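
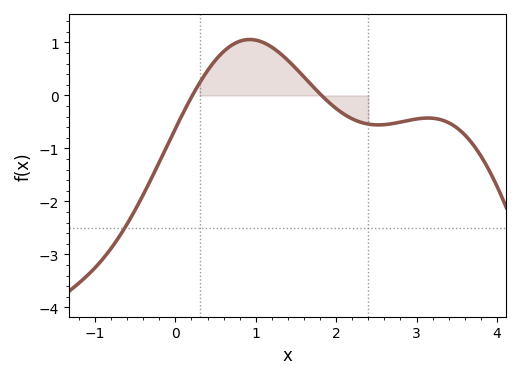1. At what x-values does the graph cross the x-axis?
0.2, 1.8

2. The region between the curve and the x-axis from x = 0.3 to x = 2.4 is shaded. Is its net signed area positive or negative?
positive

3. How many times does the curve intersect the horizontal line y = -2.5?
1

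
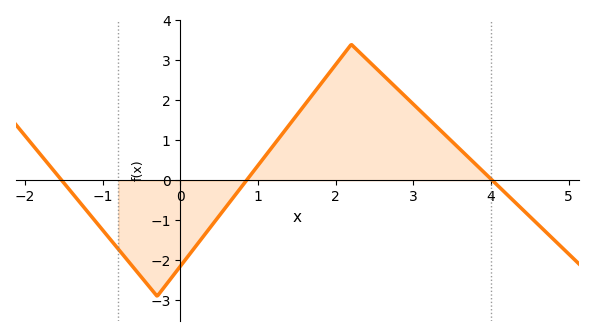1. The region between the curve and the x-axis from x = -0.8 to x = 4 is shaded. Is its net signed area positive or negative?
positive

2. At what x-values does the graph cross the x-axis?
-1.5, 0.9, 4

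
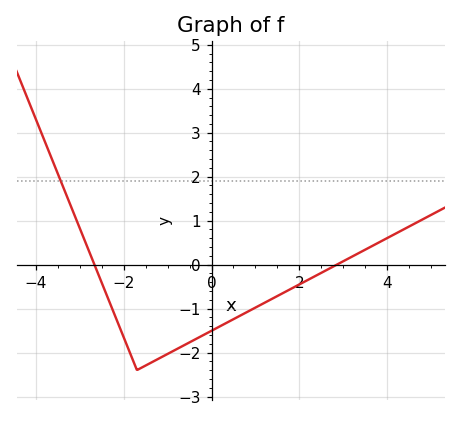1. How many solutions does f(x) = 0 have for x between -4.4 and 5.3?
2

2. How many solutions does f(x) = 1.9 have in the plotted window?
1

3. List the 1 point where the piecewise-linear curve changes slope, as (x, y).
(-1.7, -2.4)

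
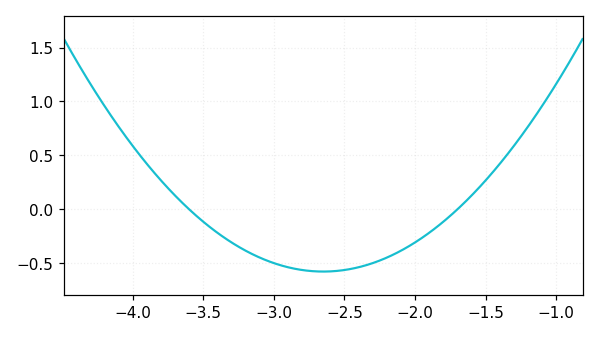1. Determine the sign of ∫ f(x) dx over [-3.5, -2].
negative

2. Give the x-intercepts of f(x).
-3.6, -1.7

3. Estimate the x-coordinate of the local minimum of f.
-2.65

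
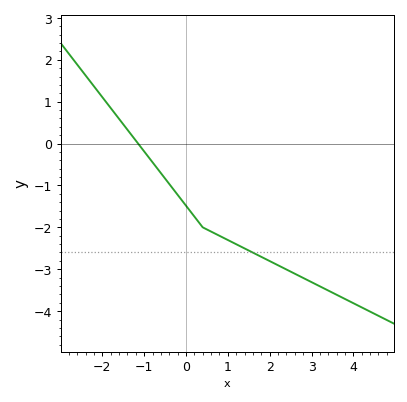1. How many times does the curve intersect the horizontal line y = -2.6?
1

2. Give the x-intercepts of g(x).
-1.2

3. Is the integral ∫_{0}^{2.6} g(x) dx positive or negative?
negative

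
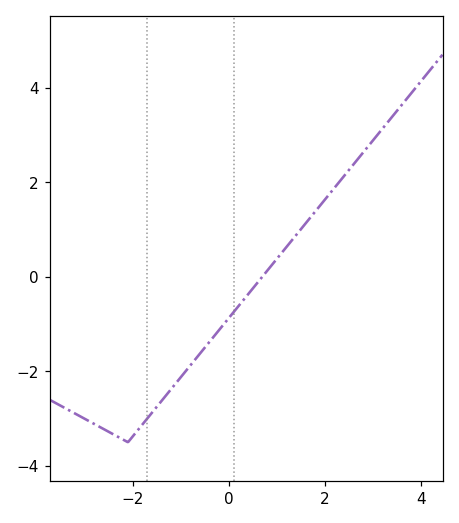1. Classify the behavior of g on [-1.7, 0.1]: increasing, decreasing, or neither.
increasing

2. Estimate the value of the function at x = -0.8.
-1.87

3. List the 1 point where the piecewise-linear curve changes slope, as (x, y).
(-2.1, -3.5)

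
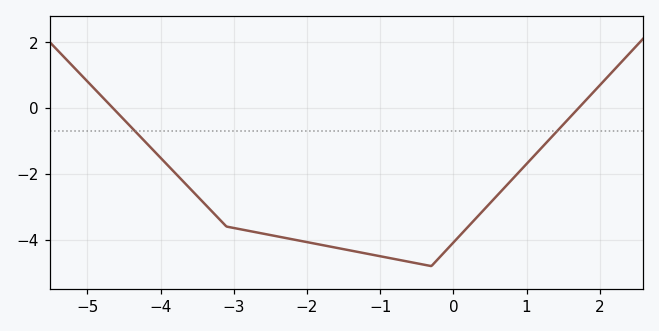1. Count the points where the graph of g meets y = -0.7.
2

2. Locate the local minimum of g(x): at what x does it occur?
-0.4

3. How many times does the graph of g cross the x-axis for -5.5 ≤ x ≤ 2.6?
2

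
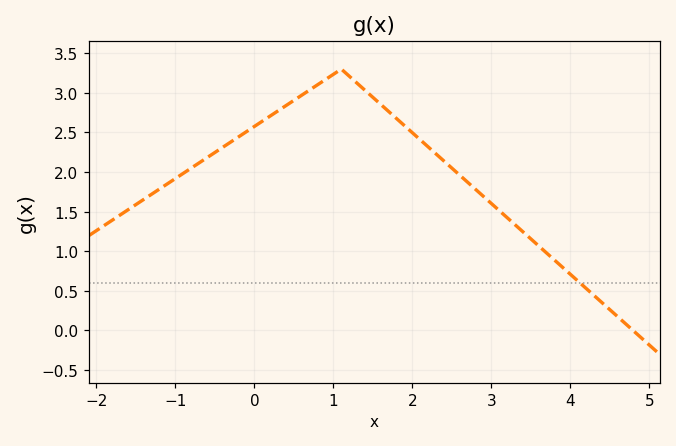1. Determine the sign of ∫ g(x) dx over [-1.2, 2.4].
positive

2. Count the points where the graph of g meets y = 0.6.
1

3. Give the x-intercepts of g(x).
4.8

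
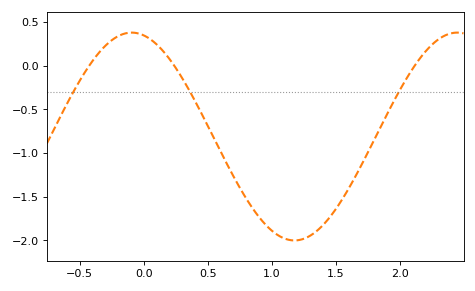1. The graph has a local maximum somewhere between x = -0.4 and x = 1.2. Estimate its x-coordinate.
-0.093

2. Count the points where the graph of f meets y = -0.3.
3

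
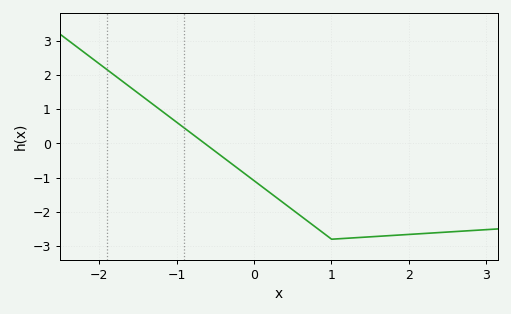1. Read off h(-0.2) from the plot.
-0.7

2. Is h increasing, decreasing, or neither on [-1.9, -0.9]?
decreasing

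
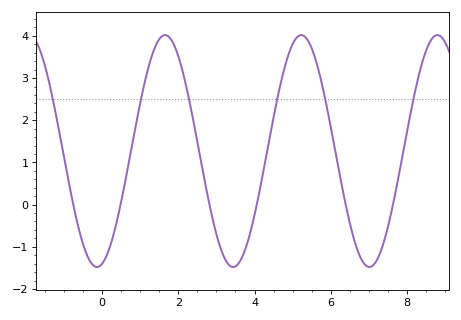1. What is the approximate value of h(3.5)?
-1.46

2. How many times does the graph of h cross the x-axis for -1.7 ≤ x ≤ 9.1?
6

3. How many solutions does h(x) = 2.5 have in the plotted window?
6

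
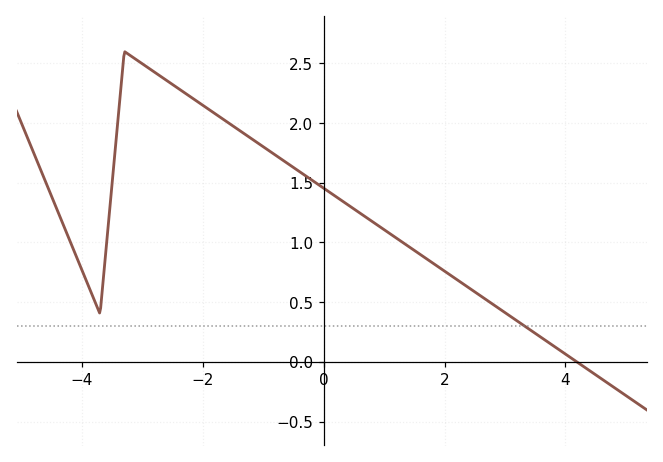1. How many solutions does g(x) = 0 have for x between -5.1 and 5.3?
1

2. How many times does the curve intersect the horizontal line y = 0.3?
1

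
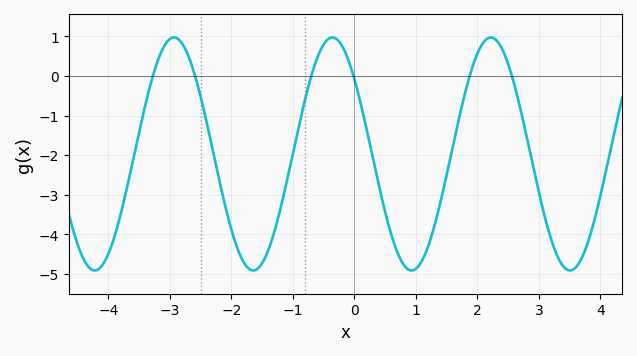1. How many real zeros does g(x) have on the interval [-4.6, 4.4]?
6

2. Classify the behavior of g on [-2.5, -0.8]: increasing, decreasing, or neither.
neither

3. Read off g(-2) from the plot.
-3.87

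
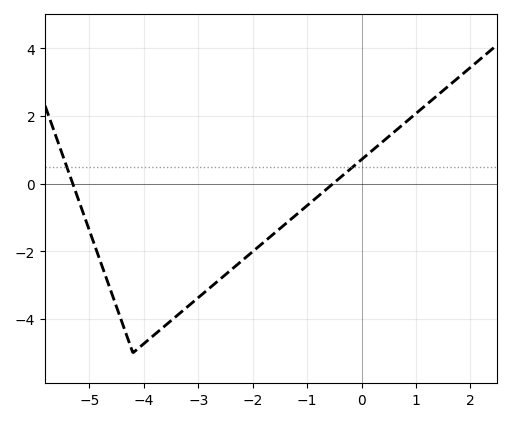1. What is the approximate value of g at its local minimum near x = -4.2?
-5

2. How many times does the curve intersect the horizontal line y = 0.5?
2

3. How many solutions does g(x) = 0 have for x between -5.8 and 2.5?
2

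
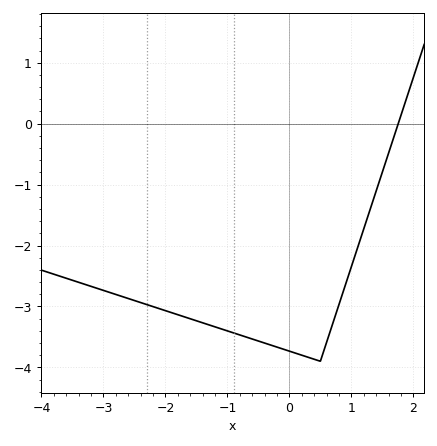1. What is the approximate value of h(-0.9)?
-3.4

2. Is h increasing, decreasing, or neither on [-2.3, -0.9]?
decreasing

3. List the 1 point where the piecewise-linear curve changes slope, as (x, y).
(0.5, -3.9)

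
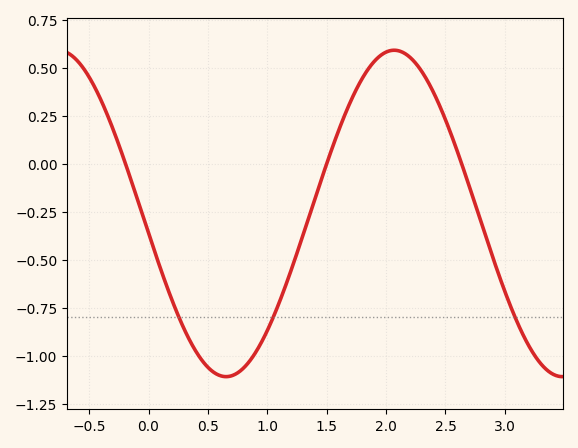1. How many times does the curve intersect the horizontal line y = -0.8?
3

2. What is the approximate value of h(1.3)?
-0.374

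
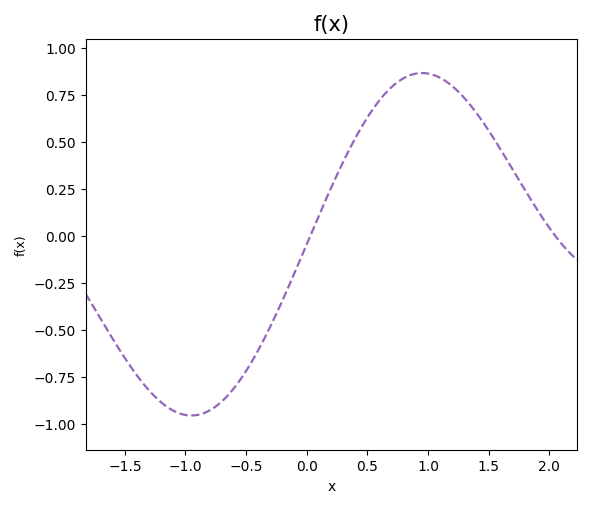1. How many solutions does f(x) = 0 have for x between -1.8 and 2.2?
2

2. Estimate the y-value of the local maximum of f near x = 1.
0.85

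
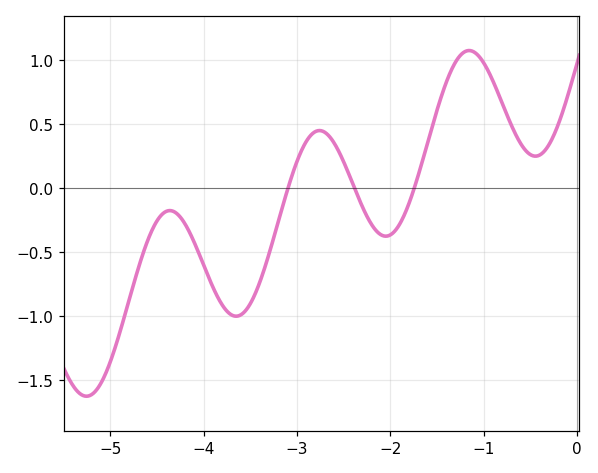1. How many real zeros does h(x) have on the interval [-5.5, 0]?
3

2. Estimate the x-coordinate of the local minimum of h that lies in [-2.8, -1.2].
-2.05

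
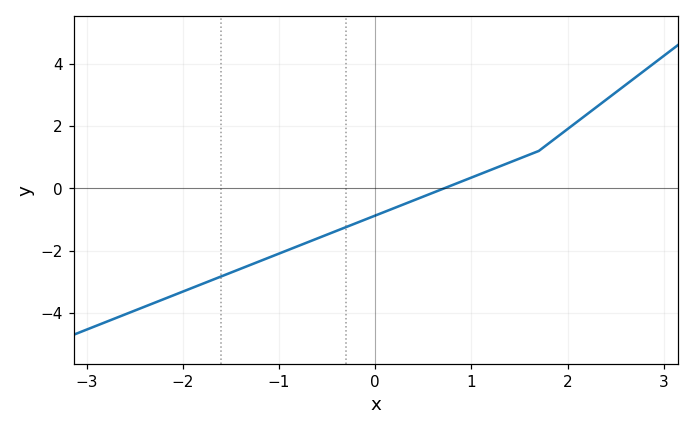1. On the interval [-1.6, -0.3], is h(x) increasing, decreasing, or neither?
increasing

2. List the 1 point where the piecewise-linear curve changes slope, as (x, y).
(1.7, 1.2)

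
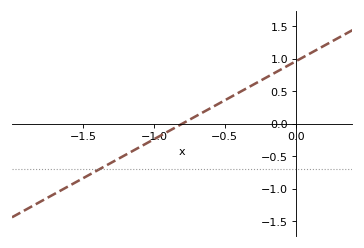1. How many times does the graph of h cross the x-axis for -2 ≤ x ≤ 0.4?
1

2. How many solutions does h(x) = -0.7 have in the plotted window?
1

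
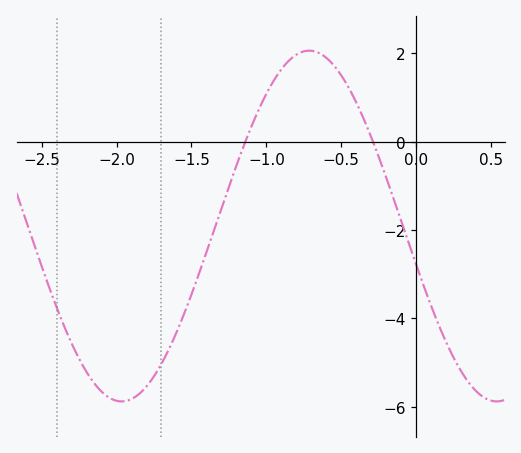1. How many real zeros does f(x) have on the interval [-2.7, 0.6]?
2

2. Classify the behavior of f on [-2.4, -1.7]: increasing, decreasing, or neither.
neither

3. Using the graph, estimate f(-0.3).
0.102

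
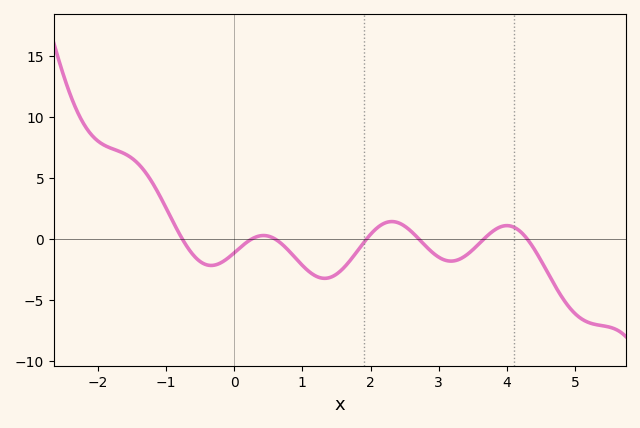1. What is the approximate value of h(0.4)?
0.5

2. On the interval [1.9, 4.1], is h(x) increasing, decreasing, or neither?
neither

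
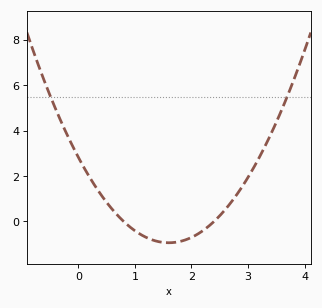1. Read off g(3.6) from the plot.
4.94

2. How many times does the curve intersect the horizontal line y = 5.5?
2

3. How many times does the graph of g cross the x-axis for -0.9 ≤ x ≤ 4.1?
2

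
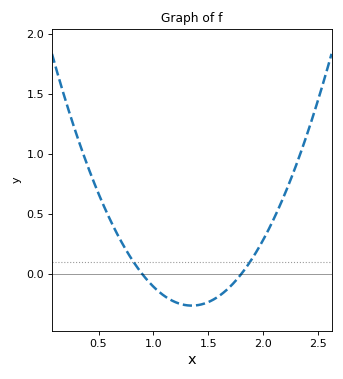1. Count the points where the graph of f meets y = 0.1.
2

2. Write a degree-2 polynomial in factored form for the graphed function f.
y = 1.29(x - 0.9)(x - 1.8)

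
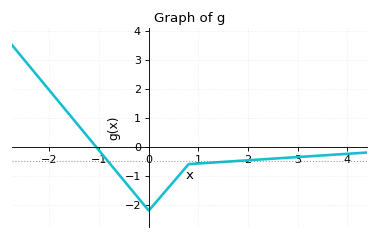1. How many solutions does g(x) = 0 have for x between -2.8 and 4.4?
1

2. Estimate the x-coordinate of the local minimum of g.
-0.001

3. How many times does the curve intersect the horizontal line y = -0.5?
2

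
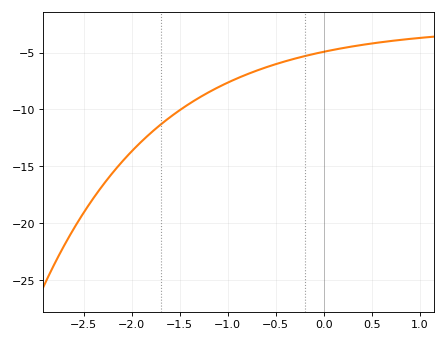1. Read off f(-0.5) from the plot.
-6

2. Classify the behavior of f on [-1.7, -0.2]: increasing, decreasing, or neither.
increasing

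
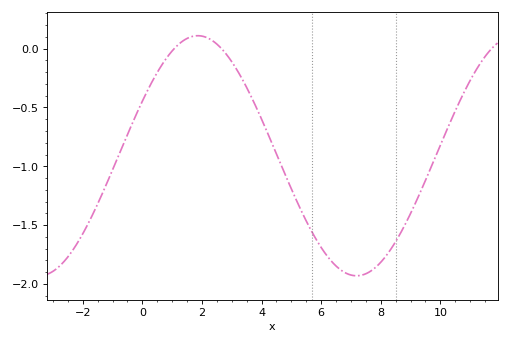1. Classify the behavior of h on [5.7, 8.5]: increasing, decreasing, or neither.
neither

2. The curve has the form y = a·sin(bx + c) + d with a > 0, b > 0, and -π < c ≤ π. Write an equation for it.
y = 1.02sin(0.59x + 0.472) - 0.91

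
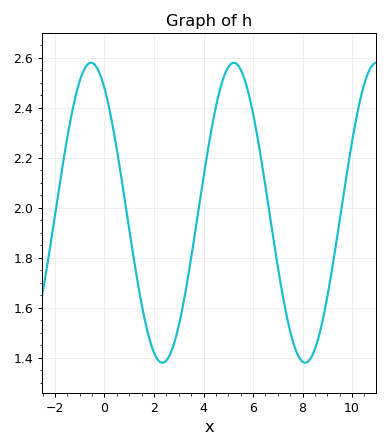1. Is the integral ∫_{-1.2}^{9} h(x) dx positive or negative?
positive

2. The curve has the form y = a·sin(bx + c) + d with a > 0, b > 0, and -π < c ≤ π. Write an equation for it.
y = 0.6sin(1.09x + 2.16) + 1.98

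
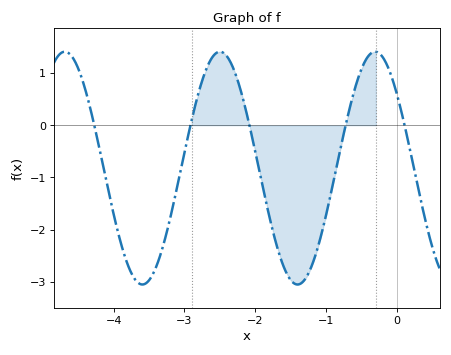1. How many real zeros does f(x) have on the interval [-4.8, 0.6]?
5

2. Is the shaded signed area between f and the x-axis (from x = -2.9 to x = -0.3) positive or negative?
negative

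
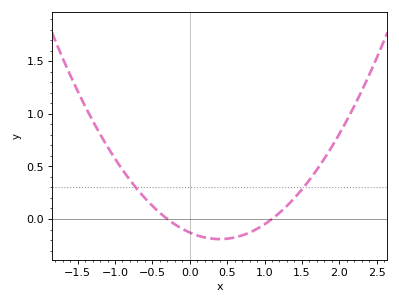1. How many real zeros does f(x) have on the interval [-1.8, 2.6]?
2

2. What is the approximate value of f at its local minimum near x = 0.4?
-0.2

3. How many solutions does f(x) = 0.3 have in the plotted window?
2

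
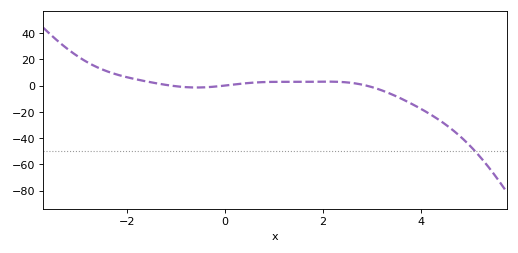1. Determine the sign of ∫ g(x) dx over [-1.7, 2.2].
positive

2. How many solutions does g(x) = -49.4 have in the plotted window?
1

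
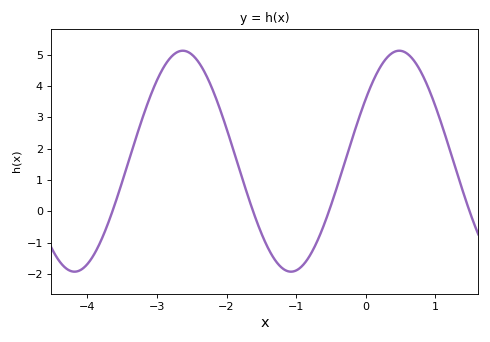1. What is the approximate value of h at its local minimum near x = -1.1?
-1.93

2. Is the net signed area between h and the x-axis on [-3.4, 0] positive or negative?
positive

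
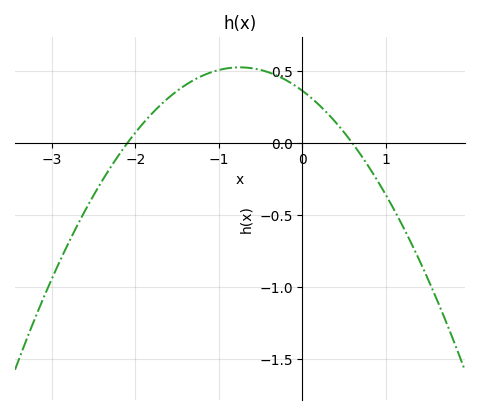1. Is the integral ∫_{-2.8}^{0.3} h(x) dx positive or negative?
positive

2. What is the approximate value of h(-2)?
0.075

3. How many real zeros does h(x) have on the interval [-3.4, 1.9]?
2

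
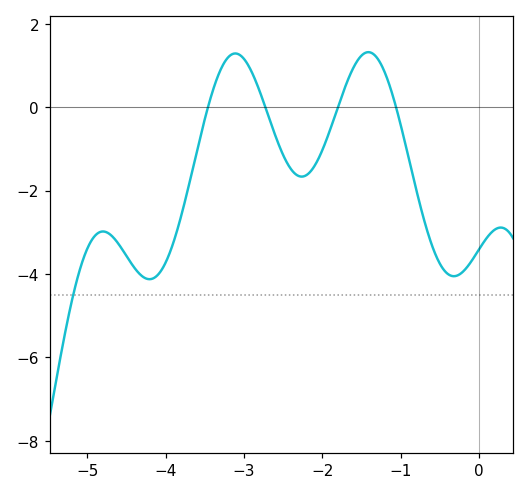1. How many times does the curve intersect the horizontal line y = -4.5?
1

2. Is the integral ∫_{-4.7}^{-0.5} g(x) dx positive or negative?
negative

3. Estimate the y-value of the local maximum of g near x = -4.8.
-3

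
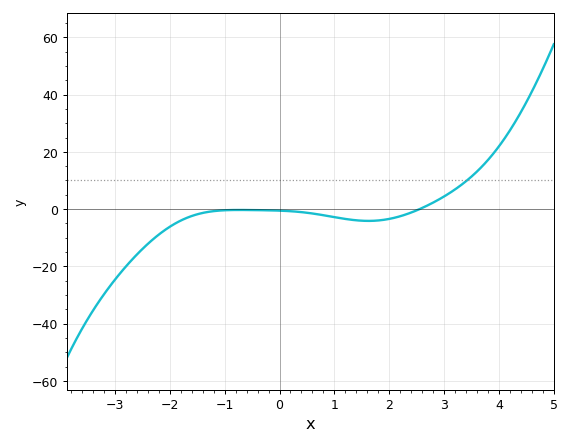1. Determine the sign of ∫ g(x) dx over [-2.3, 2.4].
negative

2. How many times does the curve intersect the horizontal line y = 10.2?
1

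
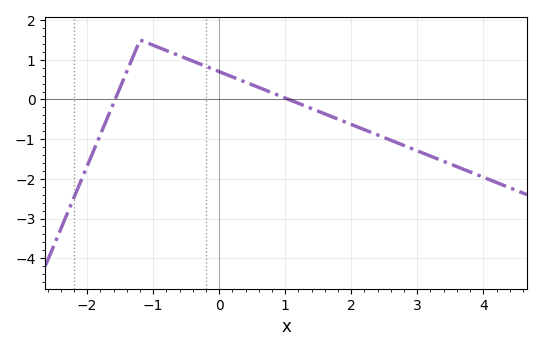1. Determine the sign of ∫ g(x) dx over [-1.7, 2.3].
positive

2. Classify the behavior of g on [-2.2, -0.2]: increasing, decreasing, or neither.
neither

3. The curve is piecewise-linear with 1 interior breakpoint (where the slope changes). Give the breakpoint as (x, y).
(-1.2, 1.5)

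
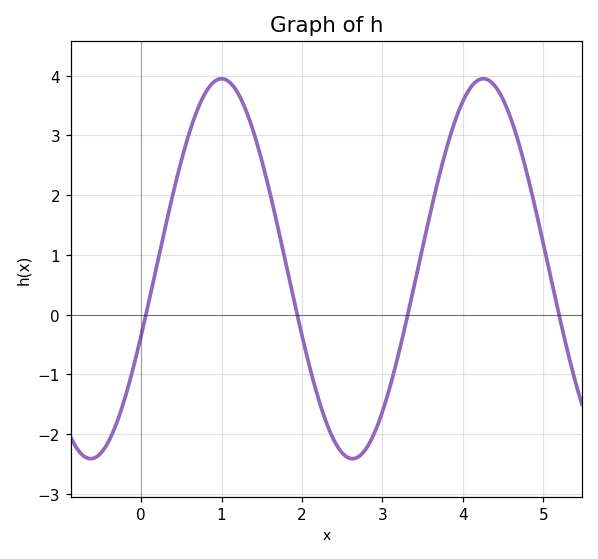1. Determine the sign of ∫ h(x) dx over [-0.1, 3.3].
positive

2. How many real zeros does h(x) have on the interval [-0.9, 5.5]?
4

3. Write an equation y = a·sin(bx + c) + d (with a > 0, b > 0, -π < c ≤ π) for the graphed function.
y = 3.18sin(1.93x - 0.36) + 0.77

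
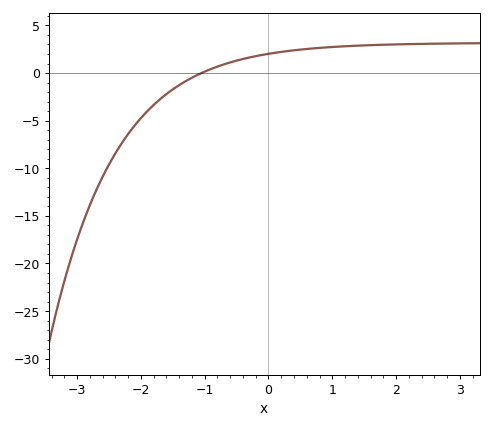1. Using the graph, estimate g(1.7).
3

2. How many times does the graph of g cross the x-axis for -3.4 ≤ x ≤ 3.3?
1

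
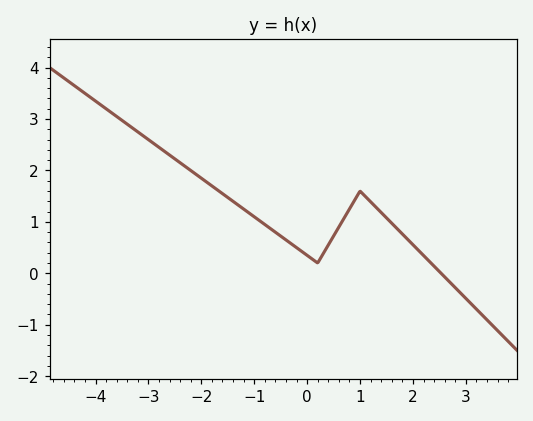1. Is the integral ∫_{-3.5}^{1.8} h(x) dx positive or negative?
positive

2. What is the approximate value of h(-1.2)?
1.2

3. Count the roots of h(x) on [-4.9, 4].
1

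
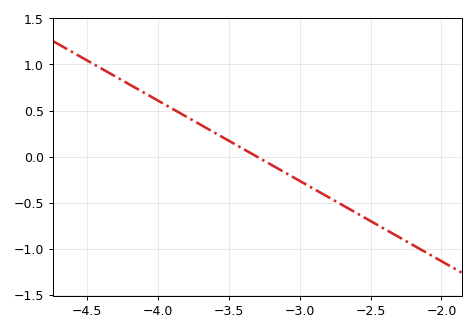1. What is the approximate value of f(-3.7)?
0.35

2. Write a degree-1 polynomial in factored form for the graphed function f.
y = -0.87(x + 3.3)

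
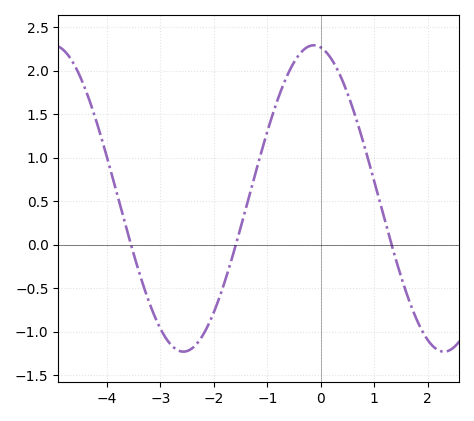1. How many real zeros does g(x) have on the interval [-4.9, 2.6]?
3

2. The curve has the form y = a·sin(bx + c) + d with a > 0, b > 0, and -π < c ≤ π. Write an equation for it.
y = 1.76sin(1.3x + 1.7) + 0.53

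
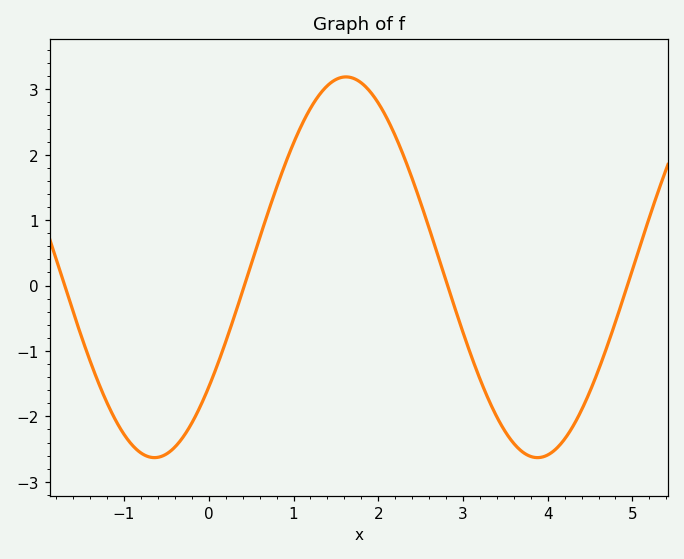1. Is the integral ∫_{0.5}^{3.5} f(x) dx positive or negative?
positive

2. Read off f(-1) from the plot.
-2.27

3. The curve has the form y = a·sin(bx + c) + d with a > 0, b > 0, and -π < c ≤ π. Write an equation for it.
y = 2.91sin(1.39x - 0.68) + 0.28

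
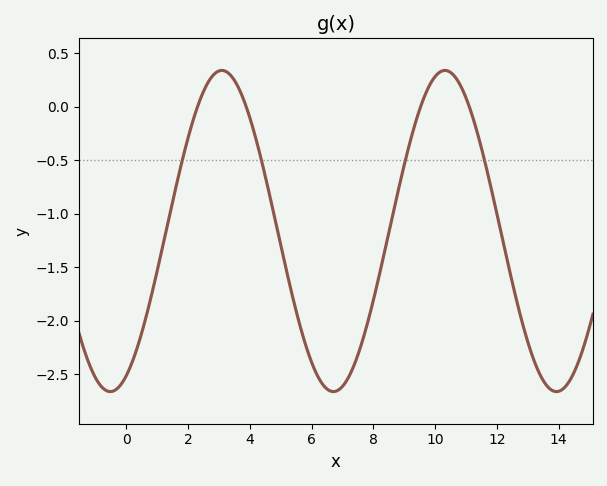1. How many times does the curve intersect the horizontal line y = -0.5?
4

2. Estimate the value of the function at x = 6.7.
-2.65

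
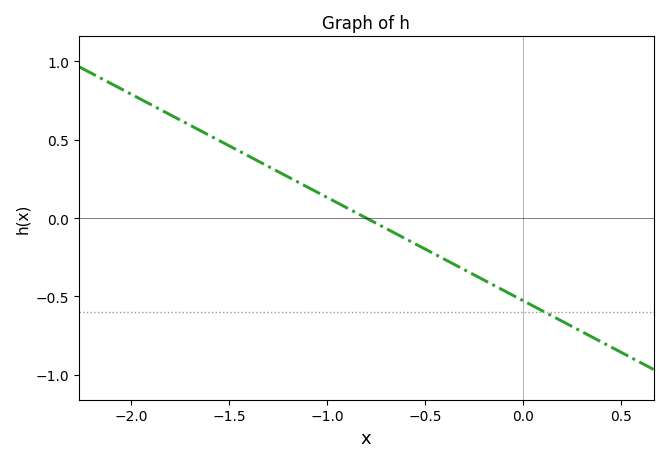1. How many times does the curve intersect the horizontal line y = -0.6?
1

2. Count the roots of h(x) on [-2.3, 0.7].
1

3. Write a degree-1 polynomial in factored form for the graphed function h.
y = -0.66(x + 0.8)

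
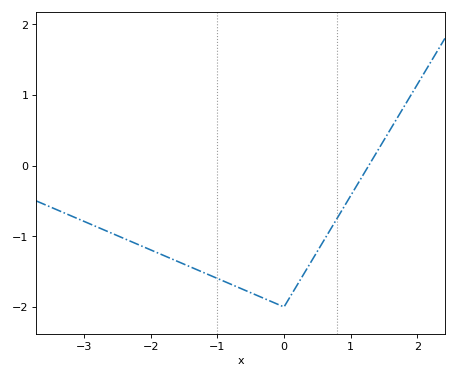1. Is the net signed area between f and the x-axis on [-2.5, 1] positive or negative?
negative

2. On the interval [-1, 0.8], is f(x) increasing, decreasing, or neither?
neither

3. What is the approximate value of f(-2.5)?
-1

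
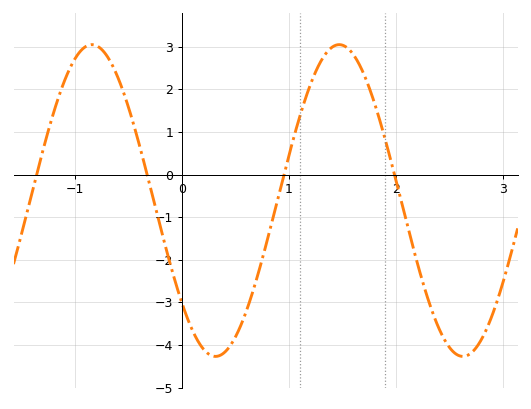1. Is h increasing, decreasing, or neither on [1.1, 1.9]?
neither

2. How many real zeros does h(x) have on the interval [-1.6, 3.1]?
4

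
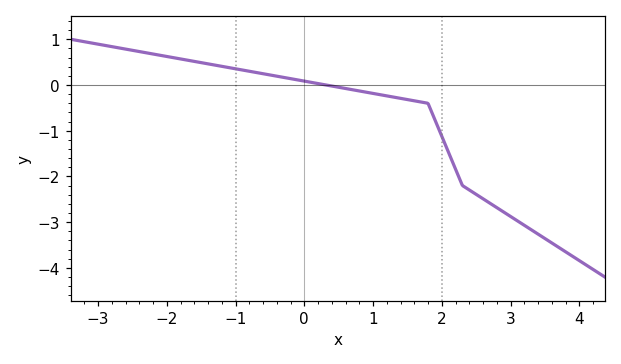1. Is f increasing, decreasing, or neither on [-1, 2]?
decreasing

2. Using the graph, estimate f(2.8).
-2.7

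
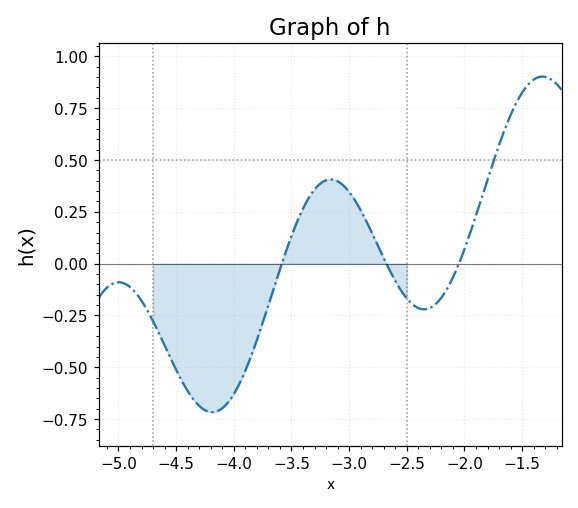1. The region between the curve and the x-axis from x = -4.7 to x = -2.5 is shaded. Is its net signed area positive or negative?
negative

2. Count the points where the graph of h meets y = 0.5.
1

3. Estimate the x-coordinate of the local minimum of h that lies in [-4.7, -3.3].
-4.19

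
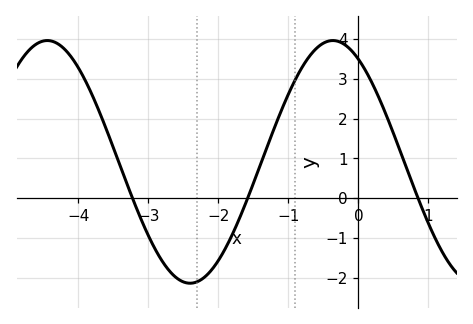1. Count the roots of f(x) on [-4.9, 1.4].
3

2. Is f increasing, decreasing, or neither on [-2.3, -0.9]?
increasing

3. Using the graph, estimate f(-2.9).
-1.3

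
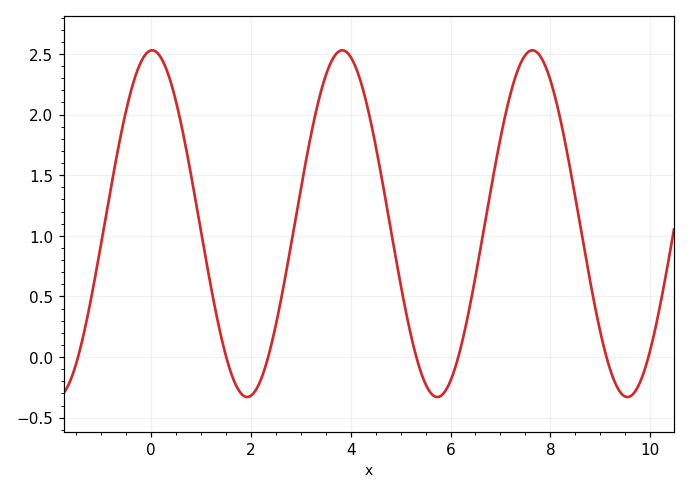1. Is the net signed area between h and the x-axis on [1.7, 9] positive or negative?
positive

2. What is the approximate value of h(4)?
2.48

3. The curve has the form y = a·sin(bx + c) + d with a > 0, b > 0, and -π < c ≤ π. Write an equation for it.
y = 1.43sin(1.65x + 1.53) + 1.1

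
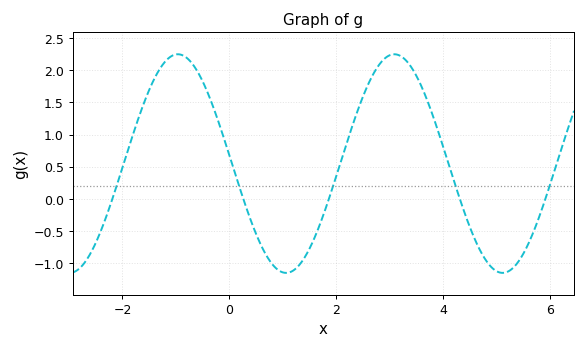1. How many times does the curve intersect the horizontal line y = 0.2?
5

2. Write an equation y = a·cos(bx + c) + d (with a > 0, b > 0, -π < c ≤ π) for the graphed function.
y = 1.7cos(1.55x + 1.49) + 0.55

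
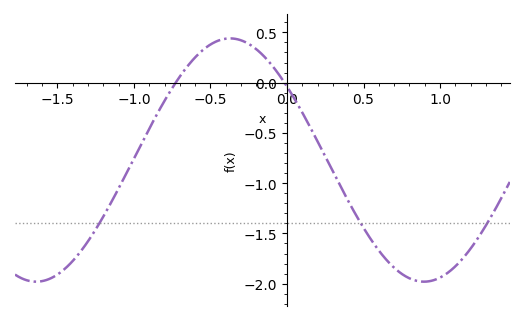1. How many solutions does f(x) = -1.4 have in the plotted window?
3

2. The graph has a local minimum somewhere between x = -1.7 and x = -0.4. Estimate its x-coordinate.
-1.64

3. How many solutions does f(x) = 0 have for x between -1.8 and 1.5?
2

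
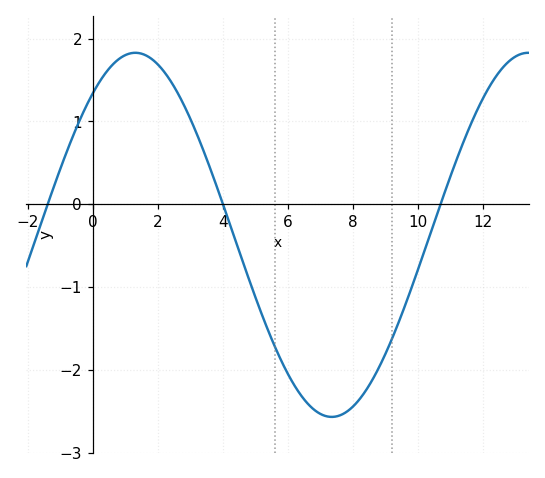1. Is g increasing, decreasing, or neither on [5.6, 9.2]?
neither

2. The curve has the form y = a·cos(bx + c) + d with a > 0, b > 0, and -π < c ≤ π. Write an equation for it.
y = 2.2cos(0.52x - 0.682) - 0.37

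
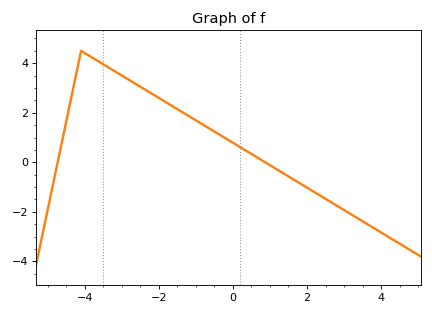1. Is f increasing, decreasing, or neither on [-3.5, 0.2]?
decreasing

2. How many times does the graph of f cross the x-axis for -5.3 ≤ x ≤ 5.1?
2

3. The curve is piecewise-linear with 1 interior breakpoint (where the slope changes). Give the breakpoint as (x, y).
(-4.1, 4.5)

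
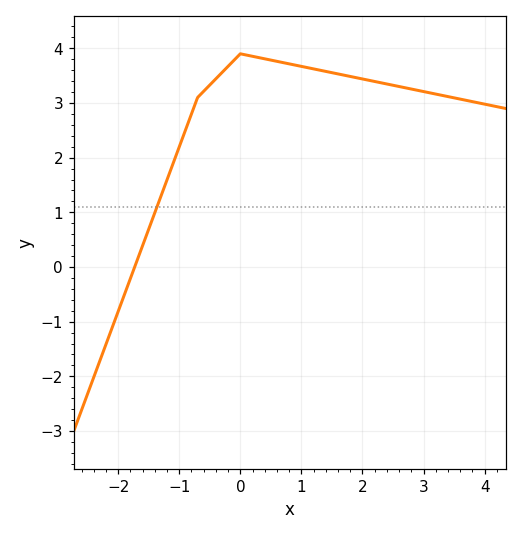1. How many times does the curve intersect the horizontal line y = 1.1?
1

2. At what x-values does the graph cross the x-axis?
-1.73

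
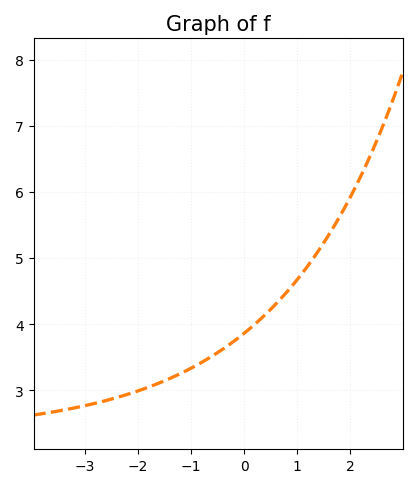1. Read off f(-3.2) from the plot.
2.73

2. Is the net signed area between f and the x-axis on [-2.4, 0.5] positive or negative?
positive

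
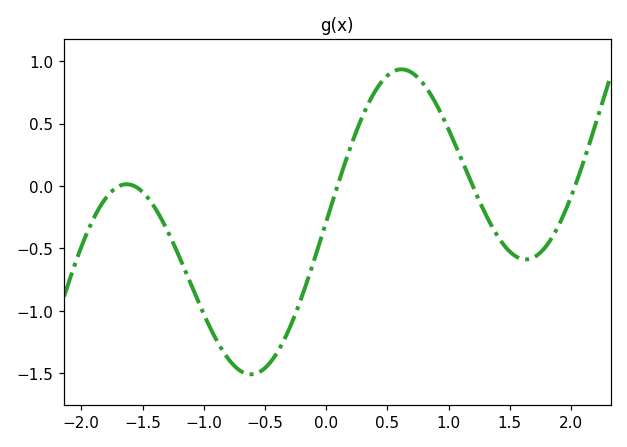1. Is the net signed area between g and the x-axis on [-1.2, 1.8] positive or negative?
negative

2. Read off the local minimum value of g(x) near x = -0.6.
-1.5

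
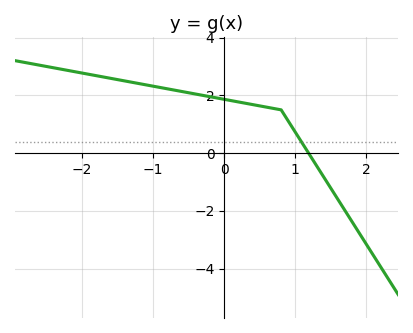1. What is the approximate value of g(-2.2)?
2.86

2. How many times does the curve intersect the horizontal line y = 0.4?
1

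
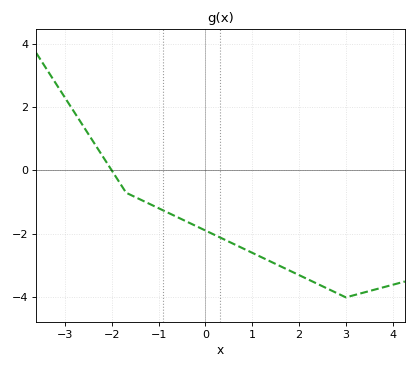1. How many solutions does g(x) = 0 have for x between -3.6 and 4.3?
1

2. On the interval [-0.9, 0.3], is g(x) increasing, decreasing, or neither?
decreasing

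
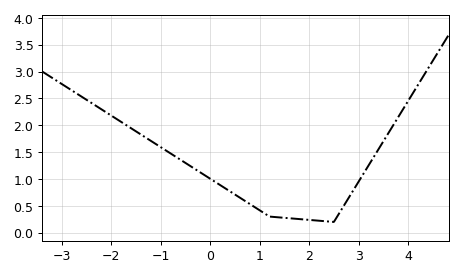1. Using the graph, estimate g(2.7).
0.5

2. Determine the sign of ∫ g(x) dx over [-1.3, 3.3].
positive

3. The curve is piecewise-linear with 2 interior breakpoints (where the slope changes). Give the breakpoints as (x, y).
(1.2, 0.3); (2.5, 0.2)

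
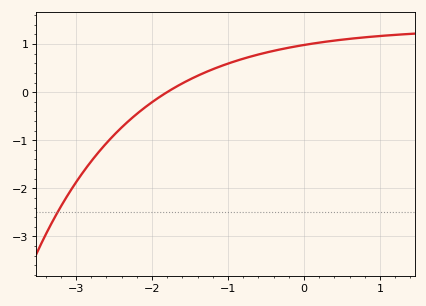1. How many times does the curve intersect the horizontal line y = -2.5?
1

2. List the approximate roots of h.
-1.8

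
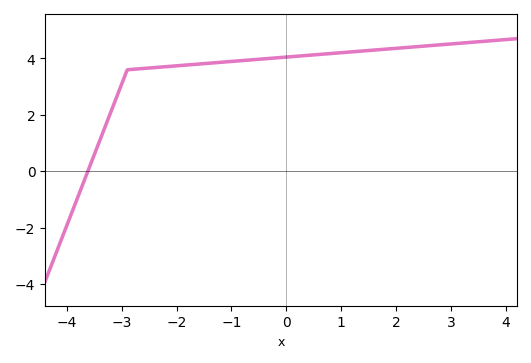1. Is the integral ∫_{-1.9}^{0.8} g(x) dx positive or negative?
positive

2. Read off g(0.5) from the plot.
4.2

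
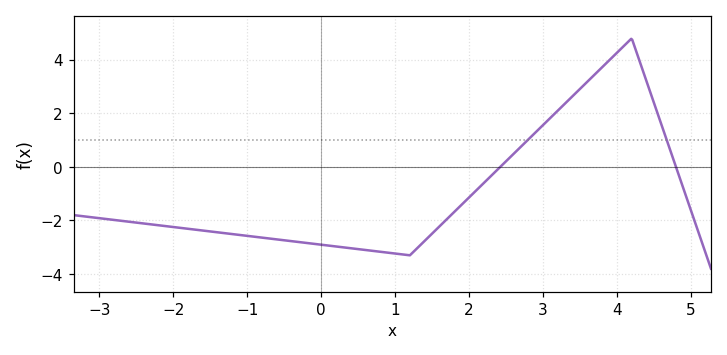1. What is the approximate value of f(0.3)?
-3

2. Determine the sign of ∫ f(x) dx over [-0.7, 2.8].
negative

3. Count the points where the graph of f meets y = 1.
2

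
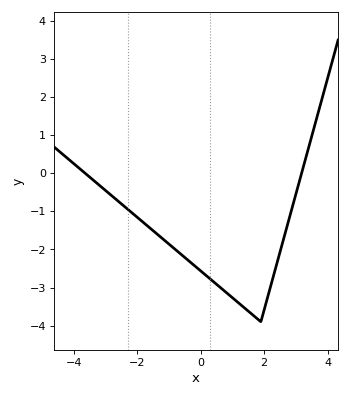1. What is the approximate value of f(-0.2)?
-2.4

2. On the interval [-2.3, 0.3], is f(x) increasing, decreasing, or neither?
decreasing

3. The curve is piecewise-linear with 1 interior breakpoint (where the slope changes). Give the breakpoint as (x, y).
(1.9, -3.9)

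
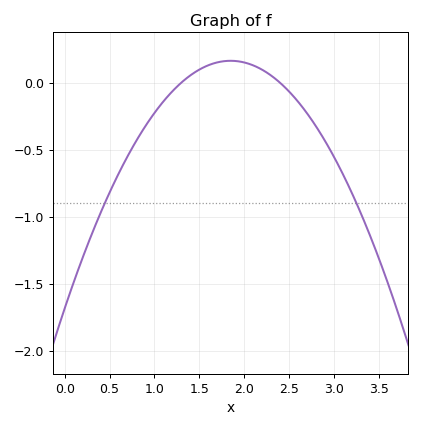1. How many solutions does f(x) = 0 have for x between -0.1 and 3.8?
2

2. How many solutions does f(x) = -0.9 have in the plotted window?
2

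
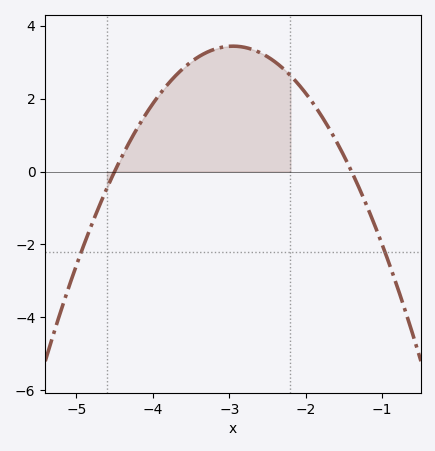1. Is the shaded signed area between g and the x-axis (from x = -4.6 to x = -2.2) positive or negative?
positive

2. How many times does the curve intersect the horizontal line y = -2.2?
2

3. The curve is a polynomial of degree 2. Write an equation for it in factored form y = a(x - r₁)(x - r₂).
y = -1.43(x + 4.5)(x + 1.4)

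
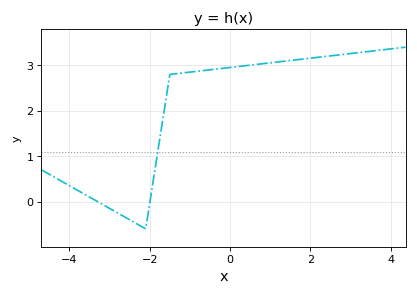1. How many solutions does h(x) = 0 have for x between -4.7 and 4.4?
2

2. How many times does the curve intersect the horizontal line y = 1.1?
1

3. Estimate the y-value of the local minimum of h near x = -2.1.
-0.6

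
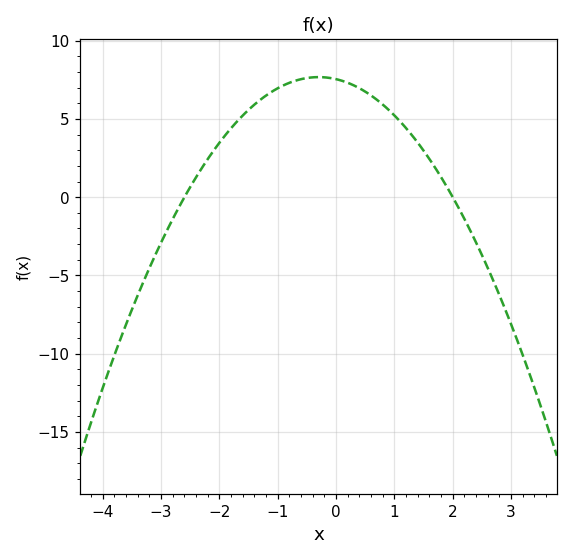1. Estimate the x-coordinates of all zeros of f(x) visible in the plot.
-2.6, 2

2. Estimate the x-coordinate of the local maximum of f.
-0.2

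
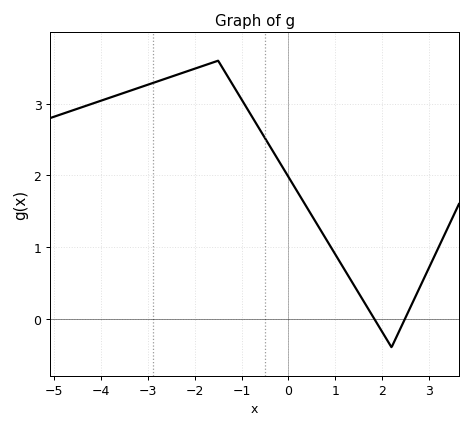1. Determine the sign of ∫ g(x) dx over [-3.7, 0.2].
positive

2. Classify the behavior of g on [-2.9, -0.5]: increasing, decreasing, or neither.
neither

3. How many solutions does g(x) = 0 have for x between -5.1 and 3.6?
2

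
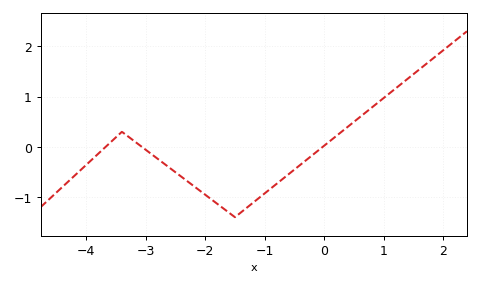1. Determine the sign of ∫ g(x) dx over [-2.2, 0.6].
negative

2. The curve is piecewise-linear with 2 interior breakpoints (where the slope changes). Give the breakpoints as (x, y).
(-3.4, 0.3); (-1.5, -1.4)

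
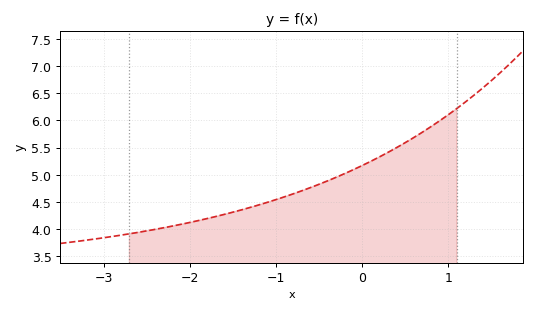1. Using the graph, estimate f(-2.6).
3.95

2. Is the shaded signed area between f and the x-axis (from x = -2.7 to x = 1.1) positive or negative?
positive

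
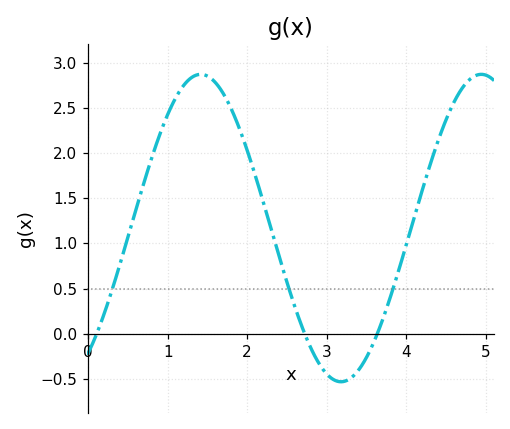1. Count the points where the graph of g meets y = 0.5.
3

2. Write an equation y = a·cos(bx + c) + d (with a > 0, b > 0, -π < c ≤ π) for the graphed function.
y = 1.7cos(1.8x - 2.5) + 1.17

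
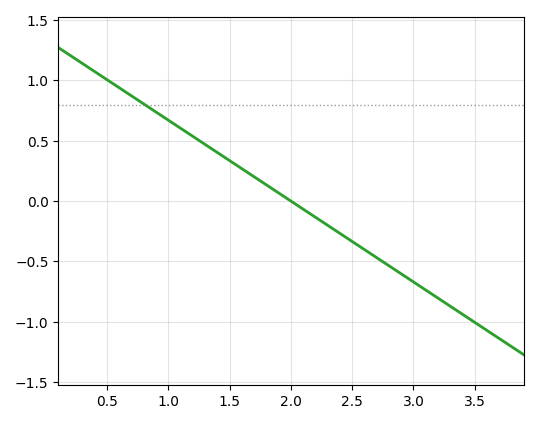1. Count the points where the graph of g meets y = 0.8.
1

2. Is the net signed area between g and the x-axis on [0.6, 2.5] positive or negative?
positive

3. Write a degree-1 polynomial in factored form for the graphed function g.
y = -0.67(x - 2)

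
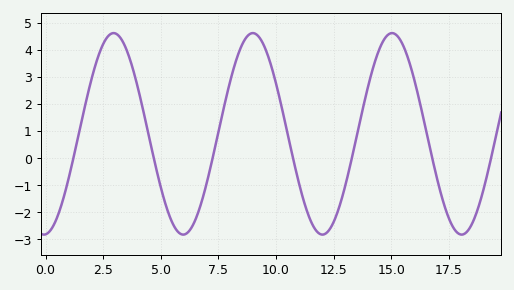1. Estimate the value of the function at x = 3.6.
3.8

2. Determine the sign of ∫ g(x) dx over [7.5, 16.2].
positive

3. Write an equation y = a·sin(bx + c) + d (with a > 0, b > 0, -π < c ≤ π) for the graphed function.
y = 3.72sin(1x - 1.5) + 0.89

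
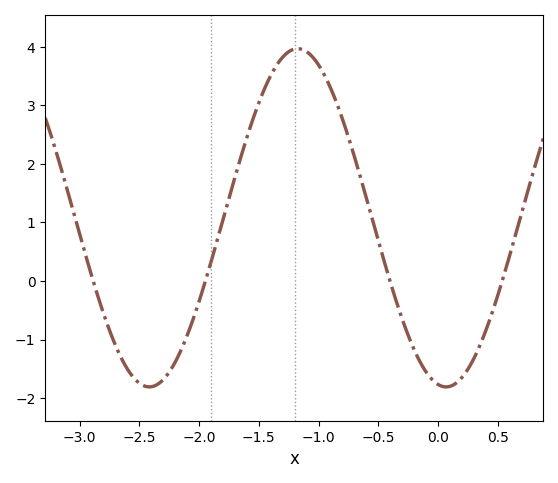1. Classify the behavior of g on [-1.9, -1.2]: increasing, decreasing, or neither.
increasing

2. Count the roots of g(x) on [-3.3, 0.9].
4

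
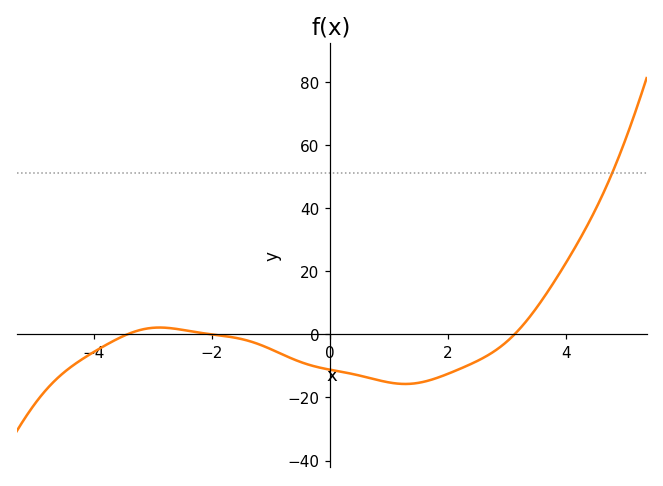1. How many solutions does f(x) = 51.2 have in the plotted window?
1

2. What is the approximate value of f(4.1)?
26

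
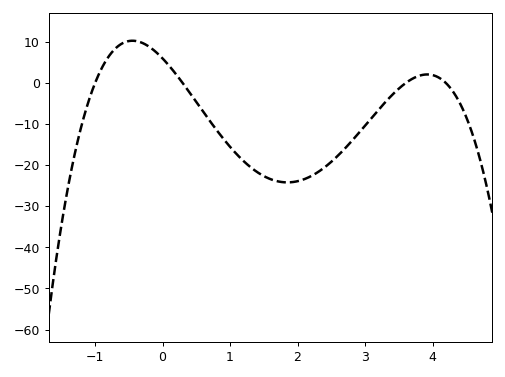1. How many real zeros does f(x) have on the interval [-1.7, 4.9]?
4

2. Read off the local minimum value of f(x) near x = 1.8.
-24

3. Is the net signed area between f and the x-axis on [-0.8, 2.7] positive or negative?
negative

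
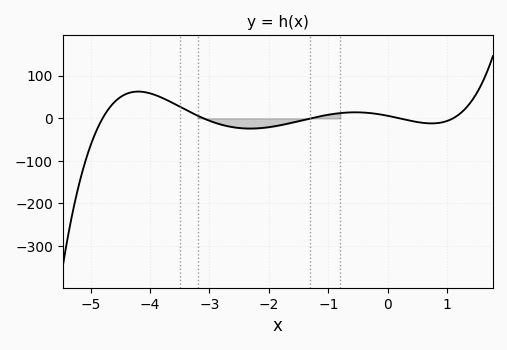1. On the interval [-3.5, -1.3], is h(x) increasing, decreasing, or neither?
neither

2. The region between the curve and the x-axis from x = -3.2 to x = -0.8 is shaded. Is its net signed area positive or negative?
negative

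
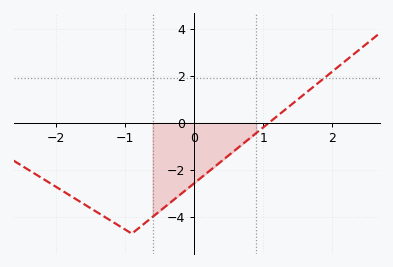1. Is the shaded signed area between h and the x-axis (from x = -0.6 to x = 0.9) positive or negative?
negative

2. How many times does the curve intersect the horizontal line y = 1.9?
1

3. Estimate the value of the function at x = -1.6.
-3.43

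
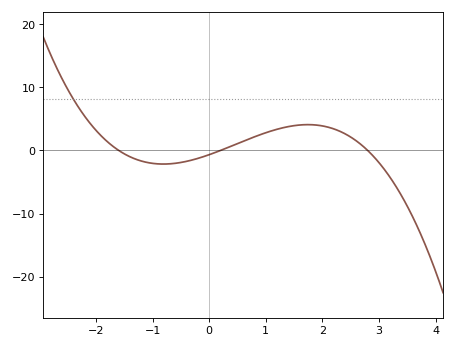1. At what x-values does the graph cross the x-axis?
-1.6, 0.2, 2.8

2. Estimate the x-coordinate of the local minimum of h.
-0.8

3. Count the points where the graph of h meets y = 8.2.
1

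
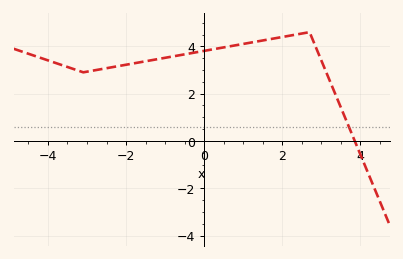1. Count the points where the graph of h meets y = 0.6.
1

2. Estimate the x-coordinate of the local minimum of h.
-3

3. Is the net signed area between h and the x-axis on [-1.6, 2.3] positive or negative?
positive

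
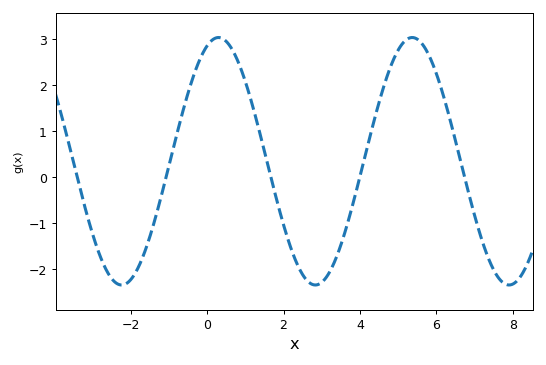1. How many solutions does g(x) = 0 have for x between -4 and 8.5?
5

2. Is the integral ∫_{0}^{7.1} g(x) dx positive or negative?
positive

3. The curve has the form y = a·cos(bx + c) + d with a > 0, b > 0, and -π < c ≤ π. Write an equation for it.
y = 2.69cos(1.2x - 0.37) + 0.34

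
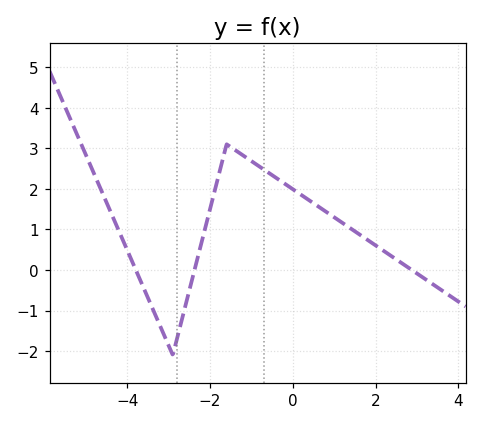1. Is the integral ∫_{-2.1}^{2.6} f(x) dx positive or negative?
positive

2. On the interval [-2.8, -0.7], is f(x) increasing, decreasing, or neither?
neither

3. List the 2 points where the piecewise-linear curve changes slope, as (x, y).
(-2.9, -2.1); (-1.6, 3.1)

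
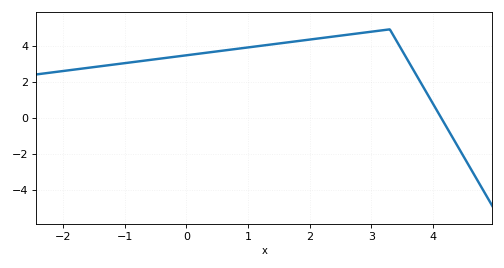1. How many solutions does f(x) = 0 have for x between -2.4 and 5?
1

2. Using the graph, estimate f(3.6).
3.2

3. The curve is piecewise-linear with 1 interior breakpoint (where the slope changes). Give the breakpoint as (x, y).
(3.3, 4.9)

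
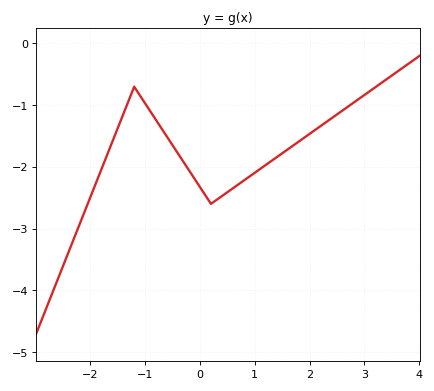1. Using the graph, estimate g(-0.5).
-1.6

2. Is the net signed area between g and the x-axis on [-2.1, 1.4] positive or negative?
negative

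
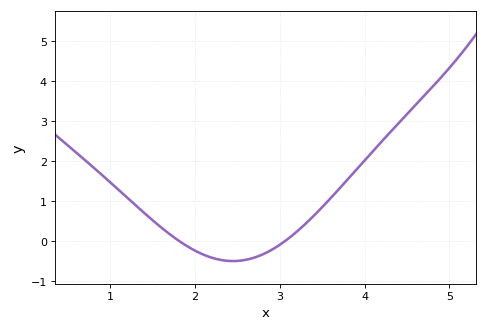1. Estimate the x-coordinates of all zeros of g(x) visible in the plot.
1.81, 3.07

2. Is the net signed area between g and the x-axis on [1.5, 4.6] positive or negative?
positive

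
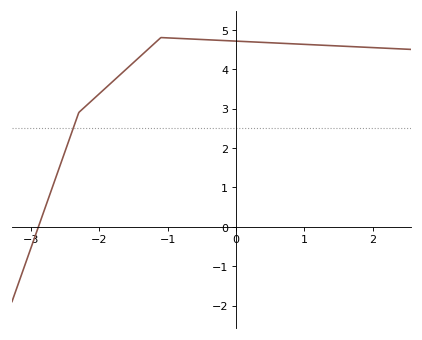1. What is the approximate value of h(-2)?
3.4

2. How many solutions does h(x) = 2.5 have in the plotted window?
1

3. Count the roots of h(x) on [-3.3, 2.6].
1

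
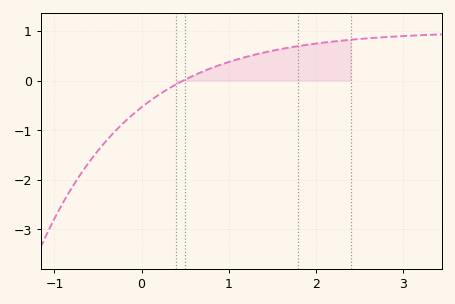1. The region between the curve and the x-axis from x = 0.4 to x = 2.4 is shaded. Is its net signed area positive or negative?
positive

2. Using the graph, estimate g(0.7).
0.18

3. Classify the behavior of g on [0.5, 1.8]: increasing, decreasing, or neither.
increasing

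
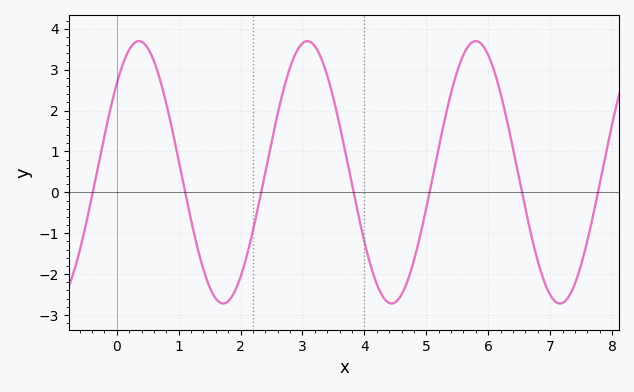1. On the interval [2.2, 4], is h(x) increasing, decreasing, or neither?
neither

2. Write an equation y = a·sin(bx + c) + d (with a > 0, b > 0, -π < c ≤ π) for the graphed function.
y = 3.21sin(2.31x + 0.742) + 0.49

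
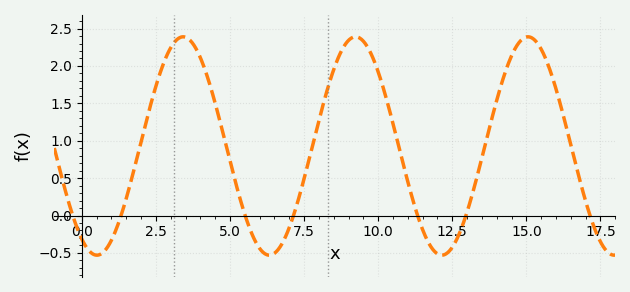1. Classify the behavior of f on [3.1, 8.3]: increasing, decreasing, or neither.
neither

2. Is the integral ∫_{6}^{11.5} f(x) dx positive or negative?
positive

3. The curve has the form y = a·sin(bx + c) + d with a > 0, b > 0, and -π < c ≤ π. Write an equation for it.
y = 1.46sin(1.08x - 2.12) + 0.93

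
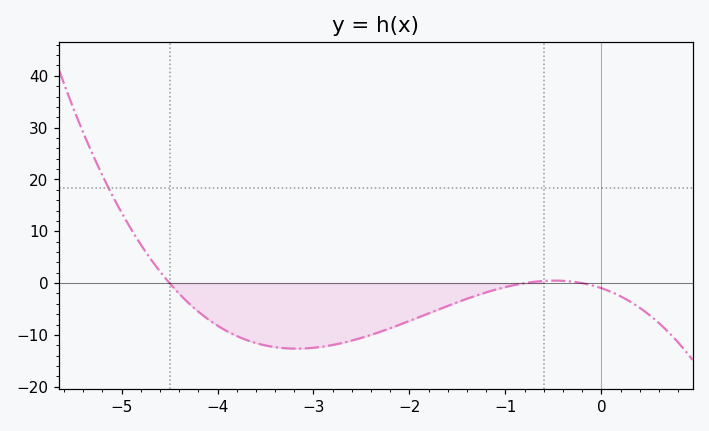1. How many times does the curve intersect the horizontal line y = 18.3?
1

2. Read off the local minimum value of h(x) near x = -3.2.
-12.6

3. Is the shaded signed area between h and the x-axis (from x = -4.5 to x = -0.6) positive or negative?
negative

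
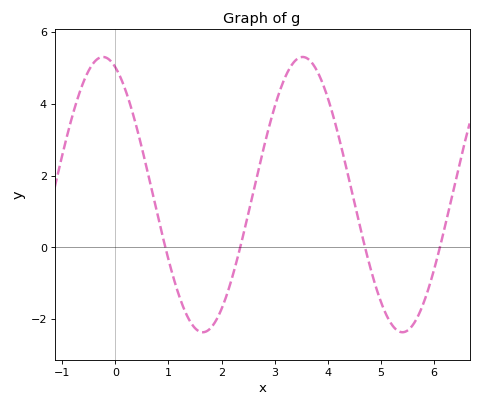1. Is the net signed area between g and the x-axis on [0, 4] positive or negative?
positive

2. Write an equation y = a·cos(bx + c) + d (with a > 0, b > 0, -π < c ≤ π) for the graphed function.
y = 3.84cos(1.67x + 0.392) + 1.47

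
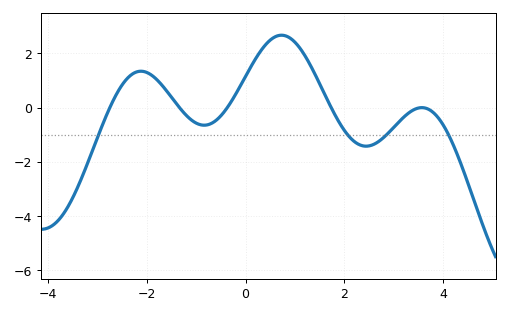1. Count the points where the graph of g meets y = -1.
4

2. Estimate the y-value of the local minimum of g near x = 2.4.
-1.42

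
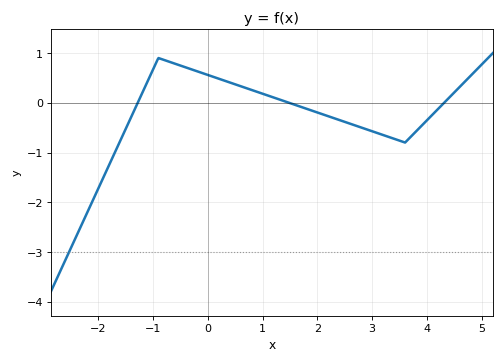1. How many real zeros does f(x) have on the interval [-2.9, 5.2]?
3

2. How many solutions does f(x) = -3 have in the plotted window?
1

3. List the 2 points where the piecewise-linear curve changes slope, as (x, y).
(-0.9, 0.9); (3.6, -0.8)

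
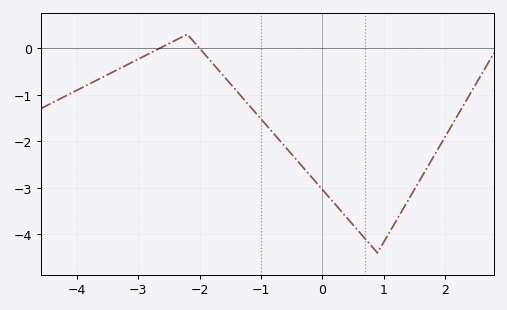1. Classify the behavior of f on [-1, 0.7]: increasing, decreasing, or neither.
decreasing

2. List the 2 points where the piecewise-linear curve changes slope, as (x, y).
(-2.2, 0.3); (0.9, -4.4)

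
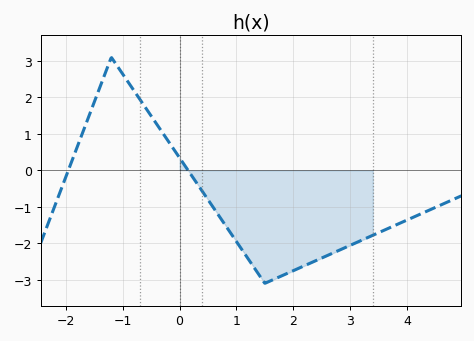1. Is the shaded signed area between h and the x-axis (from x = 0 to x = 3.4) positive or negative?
negative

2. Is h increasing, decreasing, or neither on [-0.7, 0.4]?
decreasing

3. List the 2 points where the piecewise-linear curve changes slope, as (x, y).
(-1.2, 3.1); (1.5, -3.1)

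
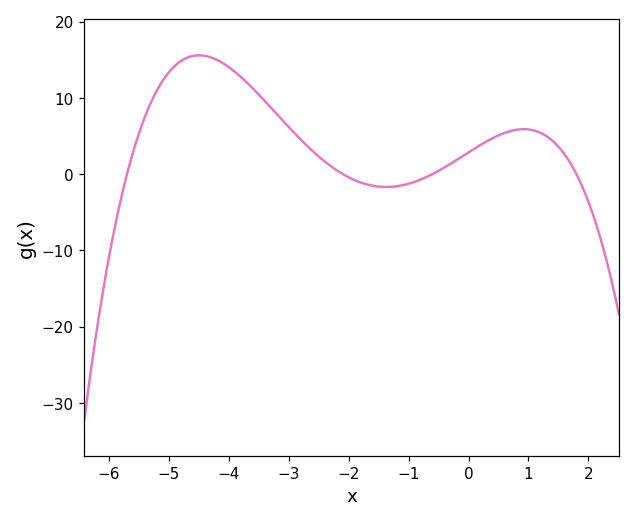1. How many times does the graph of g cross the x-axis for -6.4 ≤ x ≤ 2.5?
4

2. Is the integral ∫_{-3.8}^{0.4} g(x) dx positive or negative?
positive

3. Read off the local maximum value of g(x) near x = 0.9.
6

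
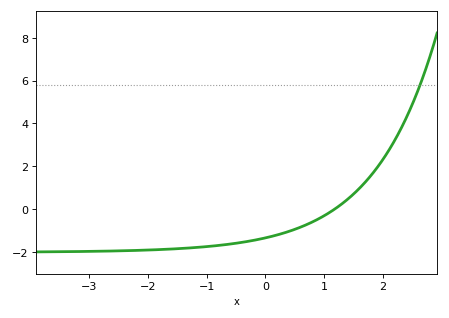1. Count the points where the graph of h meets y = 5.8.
1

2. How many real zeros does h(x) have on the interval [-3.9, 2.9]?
1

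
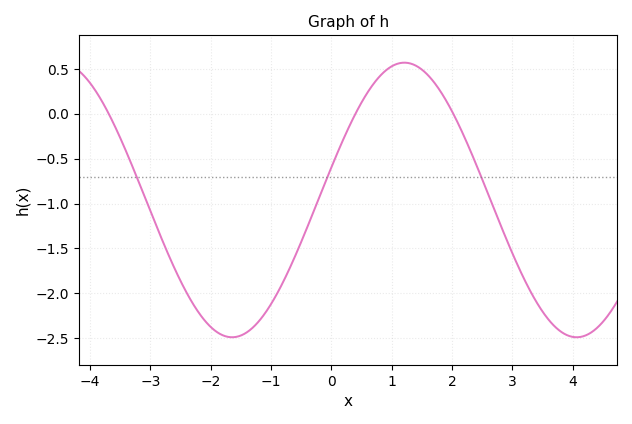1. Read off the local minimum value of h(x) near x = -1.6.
-2.49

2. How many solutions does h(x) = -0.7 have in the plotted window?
3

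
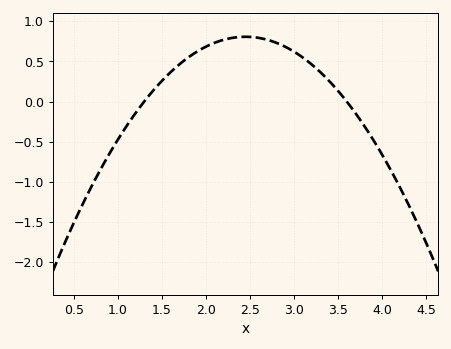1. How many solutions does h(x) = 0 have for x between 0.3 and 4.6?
2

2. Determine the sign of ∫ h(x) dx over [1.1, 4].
positive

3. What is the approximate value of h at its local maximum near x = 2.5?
0.807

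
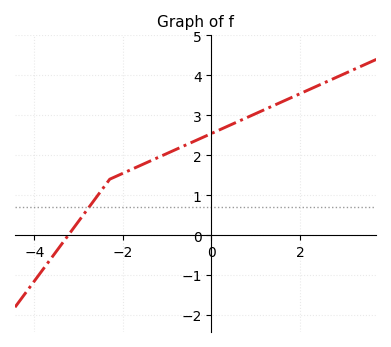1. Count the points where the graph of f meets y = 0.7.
1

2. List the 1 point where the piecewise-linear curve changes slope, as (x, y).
(-2.3, 1.4)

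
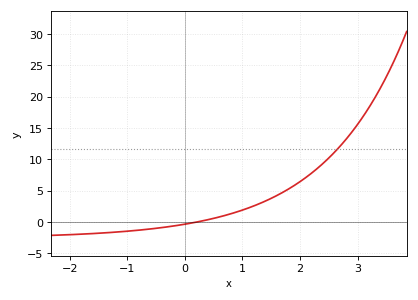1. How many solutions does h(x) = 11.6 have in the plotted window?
1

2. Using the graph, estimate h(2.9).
14.3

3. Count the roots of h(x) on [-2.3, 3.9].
1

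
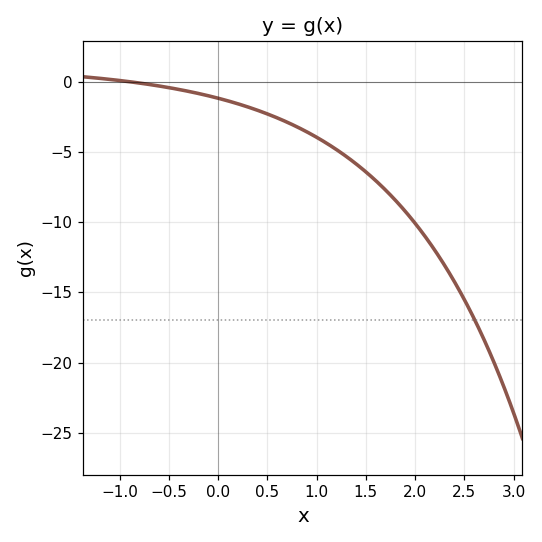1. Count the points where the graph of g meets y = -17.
1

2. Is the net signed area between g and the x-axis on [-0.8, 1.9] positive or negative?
negative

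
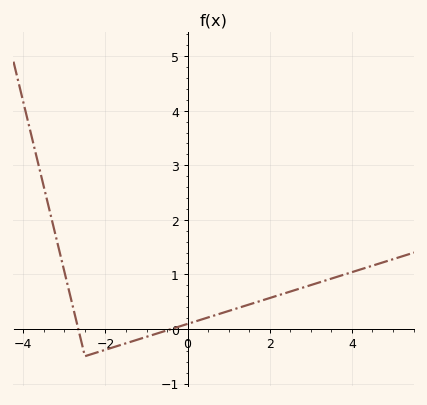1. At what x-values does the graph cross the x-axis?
-2.6, -0.4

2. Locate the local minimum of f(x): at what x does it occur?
-2.4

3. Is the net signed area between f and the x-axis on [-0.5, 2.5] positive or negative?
positive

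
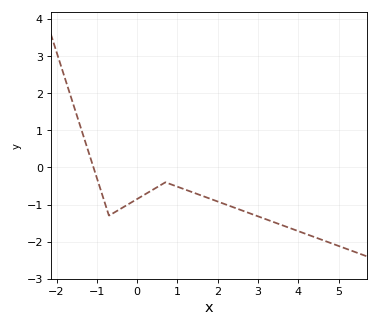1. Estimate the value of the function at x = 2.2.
-1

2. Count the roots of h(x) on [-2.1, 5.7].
1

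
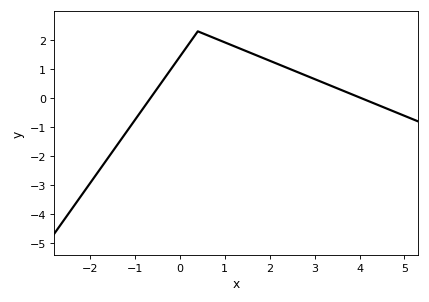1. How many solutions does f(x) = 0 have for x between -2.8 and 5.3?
2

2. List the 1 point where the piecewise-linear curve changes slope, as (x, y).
(0.4, 2.3)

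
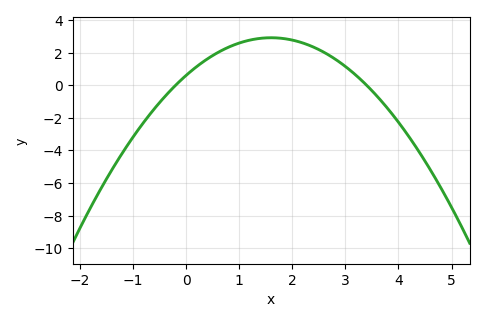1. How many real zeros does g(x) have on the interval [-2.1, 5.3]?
2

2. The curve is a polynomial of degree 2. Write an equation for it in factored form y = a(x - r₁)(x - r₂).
y = -0.9(x + 0.2)(x - 3.4)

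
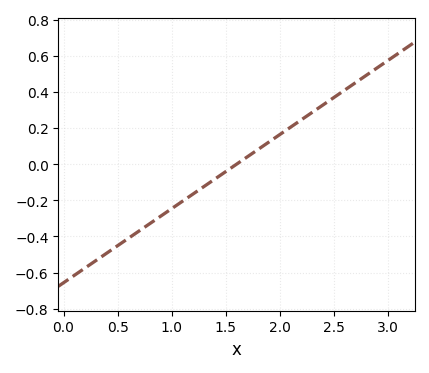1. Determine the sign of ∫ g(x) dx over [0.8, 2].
negative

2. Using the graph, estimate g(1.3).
-0.123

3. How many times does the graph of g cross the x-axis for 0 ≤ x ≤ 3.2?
1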